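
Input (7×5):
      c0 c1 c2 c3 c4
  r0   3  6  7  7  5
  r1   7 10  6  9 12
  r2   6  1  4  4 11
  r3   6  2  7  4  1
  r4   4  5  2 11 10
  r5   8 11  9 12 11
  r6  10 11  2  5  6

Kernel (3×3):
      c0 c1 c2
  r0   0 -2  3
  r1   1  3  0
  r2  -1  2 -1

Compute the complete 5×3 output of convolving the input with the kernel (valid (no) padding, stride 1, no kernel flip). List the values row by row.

Output[0,0]: The receptive field on the input at this output position is [3 6 7 / 7 10 6 / 6 1 4]. Elementwise product with the kernel and sum: 6·-2 + 7·3 + 7·1 + 10·3 + 6·-1 + 1·2 + 4·-1.

38 38 27
-2 36 34
26 15 54
41 4 34
47 55 55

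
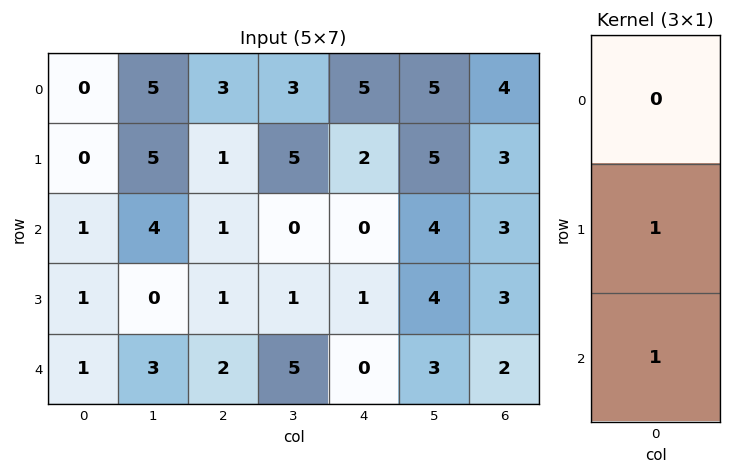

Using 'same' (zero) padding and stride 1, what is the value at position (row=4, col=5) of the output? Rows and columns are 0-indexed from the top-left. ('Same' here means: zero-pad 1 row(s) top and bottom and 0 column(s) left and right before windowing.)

The receptive field on the zero-padded input at this output position is [4 / 3 / 0]. Elementwise product with the kernel and sum: 3·1 + 0·1.

3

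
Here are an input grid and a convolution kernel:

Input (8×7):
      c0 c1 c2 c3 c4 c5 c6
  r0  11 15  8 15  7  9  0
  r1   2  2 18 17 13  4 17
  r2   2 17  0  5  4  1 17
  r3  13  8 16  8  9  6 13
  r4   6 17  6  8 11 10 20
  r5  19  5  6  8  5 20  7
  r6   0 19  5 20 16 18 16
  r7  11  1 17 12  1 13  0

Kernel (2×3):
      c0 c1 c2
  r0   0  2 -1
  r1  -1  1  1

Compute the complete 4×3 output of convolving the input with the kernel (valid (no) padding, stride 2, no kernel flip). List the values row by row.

Output[0,0]: The receptive field on the input at this output position is [11 15 8 / 2 2 18]. Elementwise product with the kernel and sum: 15·2 + 8·-1 + 2·-1 + 2·1 + 18·1.

40 35 26
45 7 -5
20 12 22
40 20 32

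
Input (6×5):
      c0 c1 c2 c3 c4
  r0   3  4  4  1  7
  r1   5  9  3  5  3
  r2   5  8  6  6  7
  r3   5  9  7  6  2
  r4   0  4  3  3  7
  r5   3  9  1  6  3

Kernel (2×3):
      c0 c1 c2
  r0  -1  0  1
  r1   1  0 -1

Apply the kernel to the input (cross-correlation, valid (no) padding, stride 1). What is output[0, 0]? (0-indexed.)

3

The receptive field on the input at this output position is [3 4 4 / 5 9 3]. Elementwise product with the kernel and sum: 3·-1 + 4·1 + 5·1 + 3·-1.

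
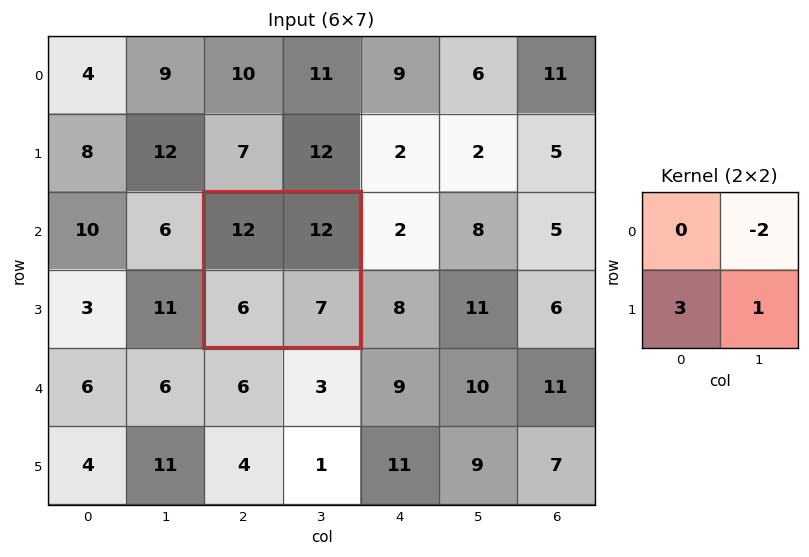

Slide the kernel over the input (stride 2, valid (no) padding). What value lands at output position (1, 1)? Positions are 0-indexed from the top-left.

The receptive field on the input at this output position is [12 12 / 6 7]. Elementwise product with the kernel and sum: 12·-2 + 6·3 + 7·1.

1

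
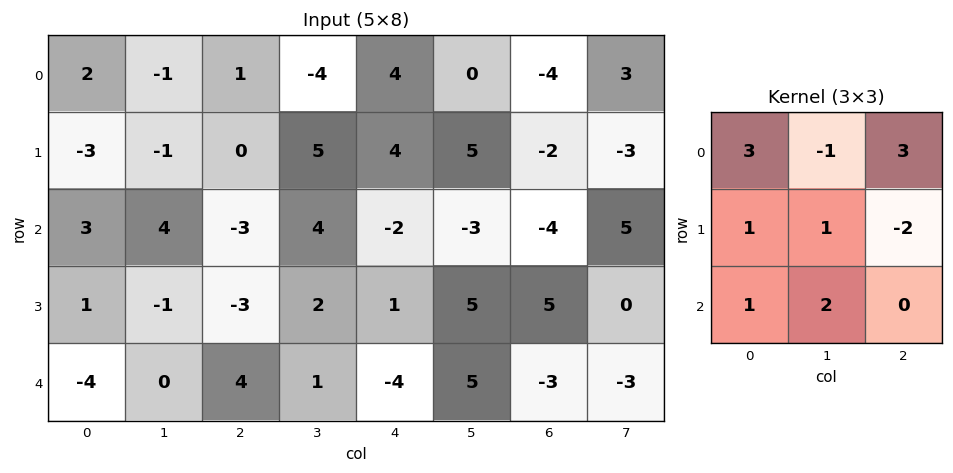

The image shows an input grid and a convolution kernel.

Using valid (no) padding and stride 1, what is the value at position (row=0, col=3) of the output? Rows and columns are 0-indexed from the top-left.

-17

The receptive field on the input at this output position is [-4 4 0 / 5 4 5 / 4 -2 -3]. Elementwise product with the kernel and sum: -4·3 + 4·-1 + 0·3 + 5·1 + 4·1 + 5·-2 + 4·1 + -2·2.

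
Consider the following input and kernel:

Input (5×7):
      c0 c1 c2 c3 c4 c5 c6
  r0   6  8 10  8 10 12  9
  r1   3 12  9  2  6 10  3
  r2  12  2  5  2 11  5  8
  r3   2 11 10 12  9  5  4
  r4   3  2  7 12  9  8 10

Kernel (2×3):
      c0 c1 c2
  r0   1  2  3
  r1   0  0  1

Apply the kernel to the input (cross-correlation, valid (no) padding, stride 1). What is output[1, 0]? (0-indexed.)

The receptive field on the input at this output position is [3 12 9 / 12 2 5]. Elementwise product with the kernel and sum: 3·1 + 12·2 + 9·3 + 5·1.

59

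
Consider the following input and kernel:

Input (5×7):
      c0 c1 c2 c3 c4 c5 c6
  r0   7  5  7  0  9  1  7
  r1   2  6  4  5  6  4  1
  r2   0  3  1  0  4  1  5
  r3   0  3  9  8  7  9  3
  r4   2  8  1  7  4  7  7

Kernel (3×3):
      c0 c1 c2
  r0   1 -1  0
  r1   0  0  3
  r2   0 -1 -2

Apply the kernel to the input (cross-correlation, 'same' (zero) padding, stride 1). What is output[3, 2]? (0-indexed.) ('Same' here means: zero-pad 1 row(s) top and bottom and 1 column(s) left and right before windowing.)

The receptive field on the zero-padded input at this output position is [3 1 0 / 3 9 8 / 8 1 7]. Elementwise product with the kernel and sum: 3·1 + 1·-1 + 8·3 + 1·-1 + 7·-2.

11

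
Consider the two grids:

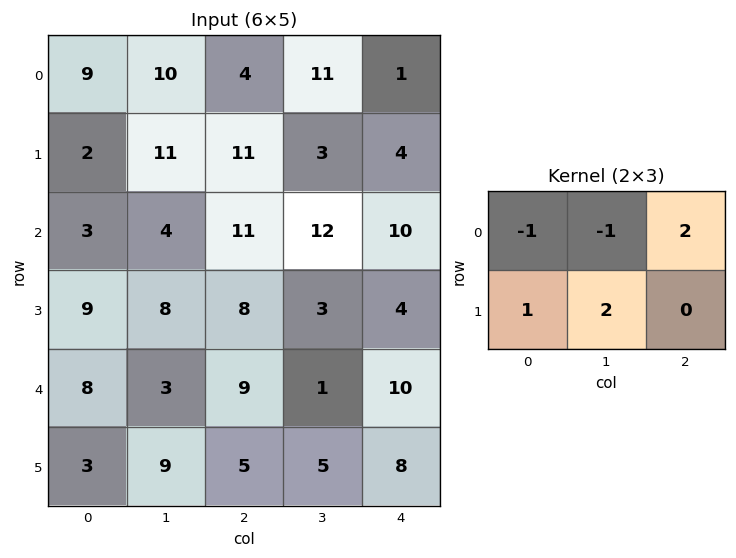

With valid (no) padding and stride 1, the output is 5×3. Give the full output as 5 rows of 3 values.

13 41 4
20 10 29
40 33 11
13 11 8
28 9 25

Output[0,0]: The receptive field on the input at this output position is [9 10 4 / 2 11 11]. Elementwise product with the kernel and sum: 9·-1 + 10·-1 + 4·2 + 2·1 + 11·2.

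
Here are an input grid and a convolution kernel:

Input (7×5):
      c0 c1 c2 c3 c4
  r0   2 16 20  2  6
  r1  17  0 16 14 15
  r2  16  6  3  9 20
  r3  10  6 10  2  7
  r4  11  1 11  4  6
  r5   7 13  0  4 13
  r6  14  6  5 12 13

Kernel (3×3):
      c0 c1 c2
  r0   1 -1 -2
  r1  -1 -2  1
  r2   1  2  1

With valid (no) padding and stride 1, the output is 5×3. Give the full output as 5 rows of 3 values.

Output[0,0]: The receptive field on the input at this output position is [2 16 20 / 17 0 16 / 16 6 3]. Elementwise product with the kernel and sum: 2·1 + 16·-1 + 20·-2 + 17·-1 + 0·-2 + 16·1 + 16·1 + 6·2 + 3·1.
Output[0,1]: The receptive field on the input at this output position is [16 20 2 / 0 16 14 / 6 3 9]. Elementwise product with the kernel and sum: 16·1 + 20·-1 + 2·-2 + 0·-1 + 16·-2 + 14·1 + 6·1 + 3·2 + 9·1.

-24 -5 18
-8 -19 -8
16 -12 -28
15 -10 2
-14 1 42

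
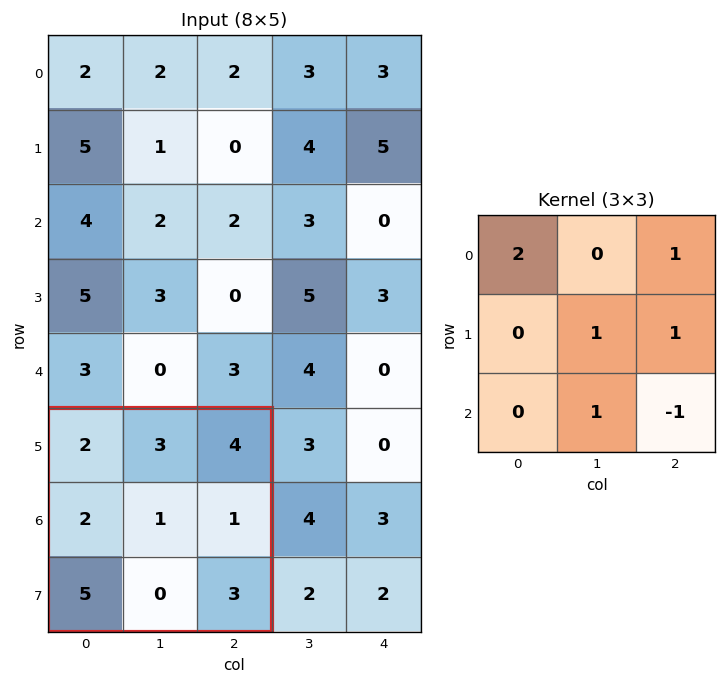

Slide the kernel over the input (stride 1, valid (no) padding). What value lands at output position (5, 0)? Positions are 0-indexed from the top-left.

The receptive field on the input at this output position is [2 3 4 / 2 1 1 / 5 0 3]. Elementwise product with the kernel and sum: 2·2 + 4·1 + 1·1 + 1·1 + 0·1 + 3·-1.

7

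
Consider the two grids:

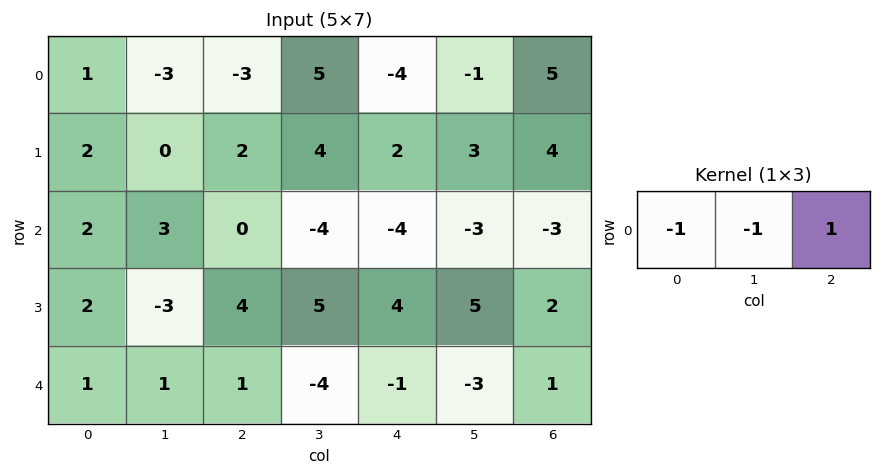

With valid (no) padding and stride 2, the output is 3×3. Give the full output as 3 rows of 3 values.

Output[0,0]: The receptive field on the input at this output position is [1 -3 -3]. Elementwise product with the kernel and sum: 1·-1 + -3·-1 + -3·1.

-1 -6 10
-5 0 4
-1 2 5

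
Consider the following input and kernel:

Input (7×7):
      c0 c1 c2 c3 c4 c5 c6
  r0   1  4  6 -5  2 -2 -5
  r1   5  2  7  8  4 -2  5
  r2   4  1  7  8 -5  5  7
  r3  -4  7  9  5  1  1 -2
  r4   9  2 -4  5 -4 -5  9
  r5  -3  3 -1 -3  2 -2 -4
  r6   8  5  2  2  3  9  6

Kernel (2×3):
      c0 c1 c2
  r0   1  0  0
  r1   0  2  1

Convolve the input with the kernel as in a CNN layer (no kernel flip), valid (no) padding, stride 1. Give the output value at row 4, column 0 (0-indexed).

The receptive field on the input at this output position is [9 2 -4 / -3 3 -1]. Elementwise product with the kernel and sum: 9·1 + 3·2 + -1·1.

14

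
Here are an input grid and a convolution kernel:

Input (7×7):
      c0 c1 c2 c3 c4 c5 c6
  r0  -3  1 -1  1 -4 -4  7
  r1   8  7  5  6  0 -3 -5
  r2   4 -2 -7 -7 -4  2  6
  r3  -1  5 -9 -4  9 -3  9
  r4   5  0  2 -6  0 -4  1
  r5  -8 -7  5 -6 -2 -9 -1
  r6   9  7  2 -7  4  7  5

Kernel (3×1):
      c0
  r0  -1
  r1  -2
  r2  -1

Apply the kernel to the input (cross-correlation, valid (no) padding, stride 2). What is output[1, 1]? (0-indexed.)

23

The receptive field on the input at this output position is [-7 / -9 / 2]. Elementwise product with the kernel and sum: -7·-1 + -9·-2 + 2·-1.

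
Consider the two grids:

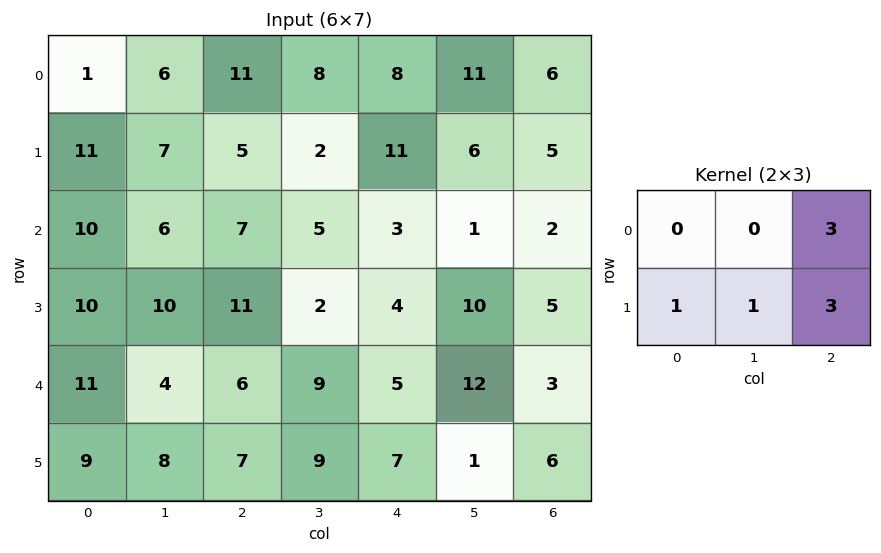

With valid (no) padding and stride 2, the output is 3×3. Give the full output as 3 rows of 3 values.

Output[0,0]: The receptive field on the input at this output position is [1 6 11 / 11 7 5]. Elementwise product with the kernel and sum: 11·3 + 11·1 + 7·1 + 5·3.

66 64 50
74 34 35
56 52 35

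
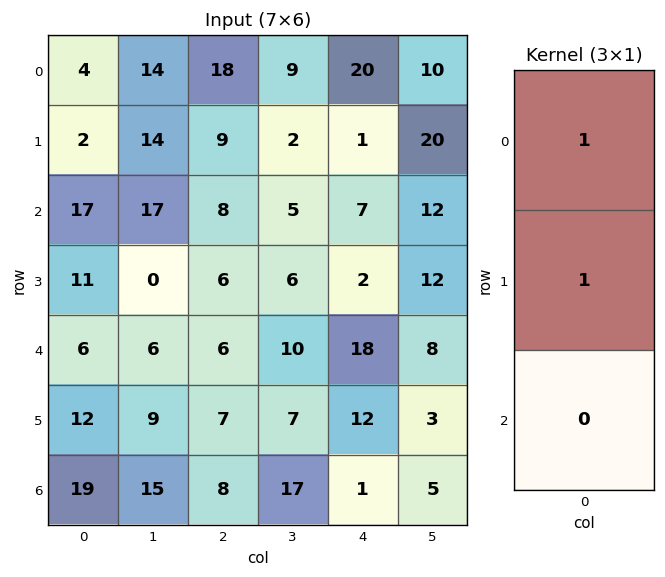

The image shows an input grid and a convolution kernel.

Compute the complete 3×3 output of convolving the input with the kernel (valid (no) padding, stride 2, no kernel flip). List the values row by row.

Output[0,0]: The receptive field on the input at this output position is [4 / 2 / 17]. Elementwise product with the kernel and sum: 4·1 + 2·1.

6 27 21
28 14 9
18 13 30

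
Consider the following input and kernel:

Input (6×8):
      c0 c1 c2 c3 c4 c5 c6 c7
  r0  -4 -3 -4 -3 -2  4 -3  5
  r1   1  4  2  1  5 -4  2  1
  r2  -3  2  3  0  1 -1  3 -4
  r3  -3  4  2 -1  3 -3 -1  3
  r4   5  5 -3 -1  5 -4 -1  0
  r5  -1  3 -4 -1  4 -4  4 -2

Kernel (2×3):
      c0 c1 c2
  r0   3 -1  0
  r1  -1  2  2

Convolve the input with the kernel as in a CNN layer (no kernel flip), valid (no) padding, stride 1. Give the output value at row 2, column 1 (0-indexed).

1

The receptive field on the input at this output position is [2 3 0 / 4 2 -1]. Elementwise product with the kernel and sum: 2·3 + 3·-1 + 4·-1 + 2·2 + -1·2.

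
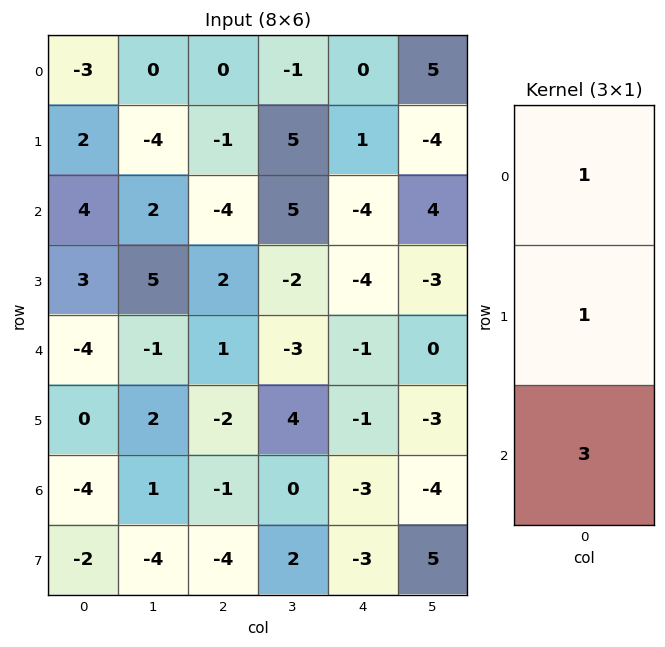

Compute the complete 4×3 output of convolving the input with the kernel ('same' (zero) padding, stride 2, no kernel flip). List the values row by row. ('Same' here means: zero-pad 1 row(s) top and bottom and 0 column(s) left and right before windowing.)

Output[0,0]: The receptive field on the zero-padded input at this output position is [0 / -3 / 2]. Elementwise product with the kernel and sum: 0·1 + -3·1 + 2·3.
Output[0,1]: The receptive field on the zero-padded input at this output position is [0 / 0 / -1]. Elementwise product with the kernel and sum: 0·1 + 0·1 + -1·3.

3 -3 3
15 1 -15
-1 -3 -8
-10 -15 -13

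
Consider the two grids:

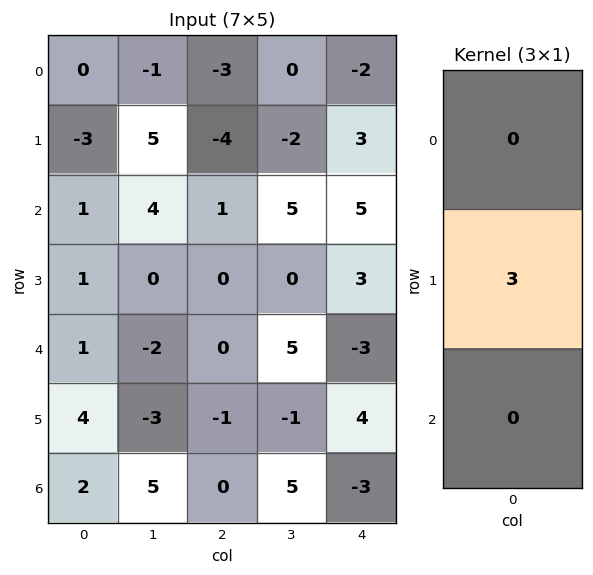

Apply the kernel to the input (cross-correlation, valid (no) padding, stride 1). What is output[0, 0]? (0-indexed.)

The receptive field on the input at this output position is [0 / -3 / 1]. Elementwise product with the kernel and sum: -3·3.

-9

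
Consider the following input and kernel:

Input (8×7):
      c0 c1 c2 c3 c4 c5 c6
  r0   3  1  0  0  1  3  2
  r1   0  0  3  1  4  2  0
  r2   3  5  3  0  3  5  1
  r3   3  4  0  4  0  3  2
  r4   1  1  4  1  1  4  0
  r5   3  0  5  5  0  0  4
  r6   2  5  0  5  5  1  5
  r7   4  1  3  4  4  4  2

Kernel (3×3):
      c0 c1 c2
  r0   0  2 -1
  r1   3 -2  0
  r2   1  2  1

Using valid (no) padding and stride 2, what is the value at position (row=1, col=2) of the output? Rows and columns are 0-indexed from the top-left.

12

The receptive field on the input at this output position is [3 5 1 / 0 3 2 / 1 4 0]. Elementwise product with the kernel and sum: 5·2 + 1·-1 + 0·3 + 3·-2 + 1·1 + 4·2 + 0·1.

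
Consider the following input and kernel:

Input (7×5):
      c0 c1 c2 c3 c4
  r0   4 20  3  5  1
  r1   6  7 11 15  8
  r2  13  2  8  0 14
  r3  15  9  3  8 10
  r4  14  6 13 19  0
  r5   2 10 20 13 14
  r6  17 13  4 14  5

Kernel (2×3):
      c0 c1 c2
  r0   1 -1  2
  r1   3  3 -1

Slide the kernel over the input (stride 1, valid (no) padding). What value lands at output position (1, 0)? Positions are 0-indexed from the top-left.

58

The receptive field on the input at this output position is [6 7 11 / 13 2 8]. Elementwise product with the kernel and sum: 6·1 + 7·-1 + 11·2 + 13·3 + 2·3 + 8·-1.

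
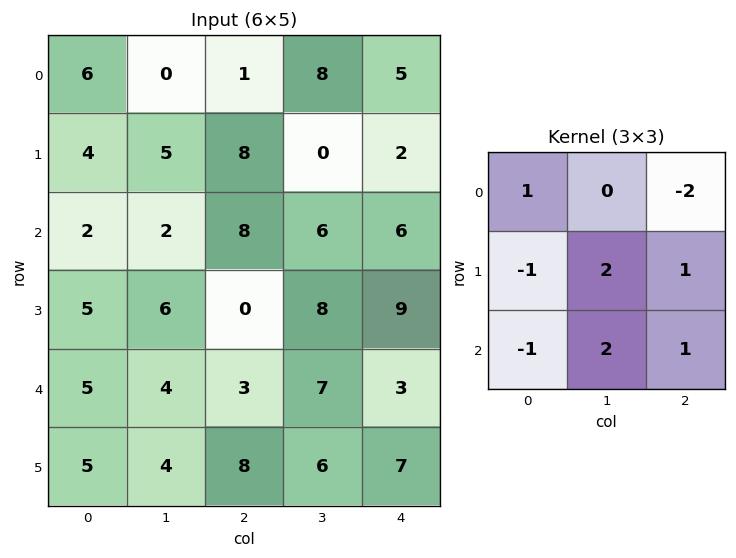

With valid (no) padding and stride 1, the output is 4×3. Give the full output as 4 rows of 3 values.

Output[0,0]: The receptive field on the input at this output position is [6 0 1 / 4 5 8 / 2 2 8]. Elementwise product with the kernel and sum: 6·1 + 1·-2 + 4·-1 + 5·2 + 8·1 + 2·-1 + 2·2 + 8·1.

28 15 -5
5 27 39
-1 1 35
22 17 7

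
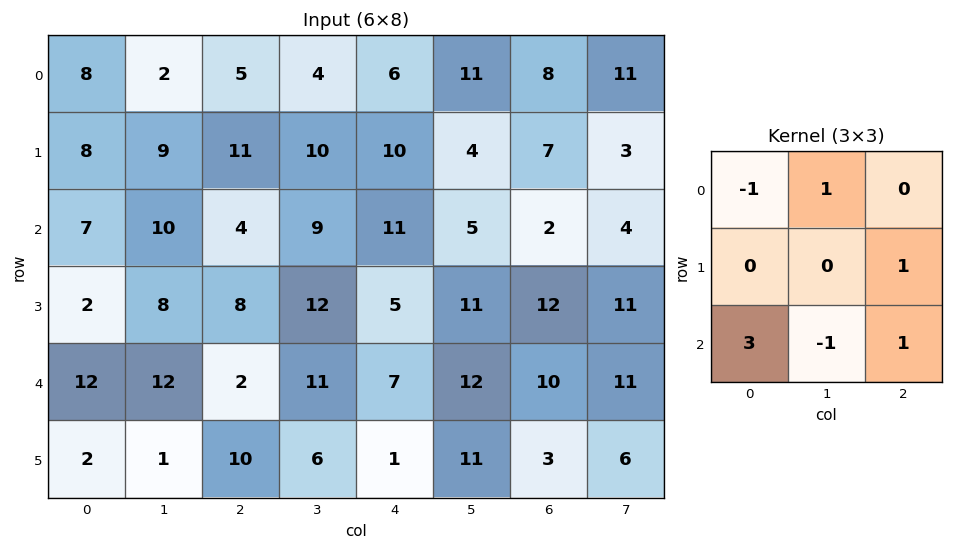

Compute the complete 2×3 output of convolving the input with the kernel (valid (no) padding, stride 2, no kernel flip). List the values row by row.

Output[0,0]: The receptive field on the input at this output position is [8 2 5 / 8 9 11 / 7 10 4]. Elementwise product with the kernel and sum: 8·-1 + 2·1 + 11·1 + 7·3 + 10·-1 + 4·1.

20 23 42
37 12 25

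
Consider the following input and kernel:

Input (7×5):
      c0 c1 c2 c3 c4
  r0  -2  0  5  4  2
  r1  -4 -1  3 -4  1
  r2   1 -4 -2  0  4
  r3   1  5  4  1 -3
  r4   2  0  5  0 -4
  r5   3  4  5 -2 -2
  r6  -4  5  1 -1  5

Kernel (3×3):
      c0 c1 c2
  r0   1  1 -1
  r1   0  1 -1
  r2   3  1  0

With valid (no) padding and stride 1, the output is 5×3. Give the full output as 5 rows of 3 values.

Output[0,0]: The receptive field on the input at this output position is [-2 0 5 / -4 -1 3 / 1 -4 -2]. Elementwise product with the kernel and sum: -2·1 + 0·1 + 5·-1 + -1·1 + 3·-1 + 1·3 + -4·1.

-12 -6 -4
-2 23 7
6 2 13
10 30 25
-11 28 11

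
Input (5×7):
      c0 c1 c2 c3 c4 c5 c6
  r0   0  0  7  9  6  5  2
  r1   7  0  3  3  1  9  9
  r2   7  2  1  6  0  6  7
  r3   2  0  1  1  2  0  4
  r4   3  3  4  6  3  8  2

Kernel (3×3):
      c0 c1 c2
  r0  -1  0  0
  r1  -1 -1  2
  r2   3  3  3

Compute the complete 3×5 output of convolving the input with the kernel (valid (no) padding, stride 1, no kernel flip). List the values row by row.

29 30 10 41 41
-5 15 2 12 25
23 38 40 42 45

Output[0,0]: The receptive field on the input at this output position is [0 0 7 / 7 0 3 / 7 2 1]. Elementwise product with the kernel and sum: 0·-1 + 7·-1 + 0·-1 + 3·2 + 7·3 + 2·3 + 1·3.
Output[0,1]: The receptive field on the input at this output position is [0 7 9 / 0 3 3 / 2 1 6]. Elementwise product with the kernel and sum: 0·-1 + 0·-1 + 3·-1 + 3·2 + 2·3 + 1·3 + 6·3.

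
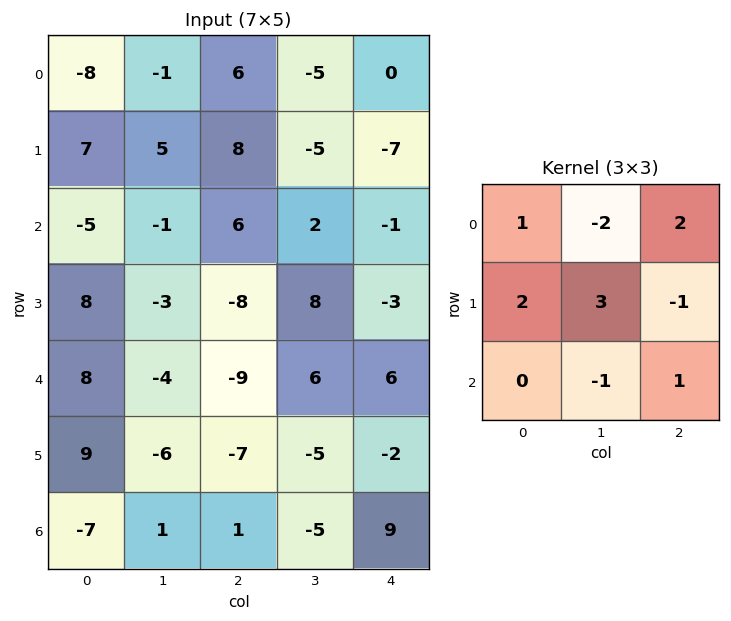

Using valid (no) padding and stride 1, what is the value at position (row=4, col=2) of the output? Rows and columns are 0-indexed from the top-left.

The receptive field on the input at this output position is [-9 6 6 / -7 -5 -2 / 1 -5 9]. Elementwise product with the kernel and sum: -9·1 + 6·-2 + 6·2 + -7·2 + -5·3 + -2·-1 + -5·-1 + 9·1.

-22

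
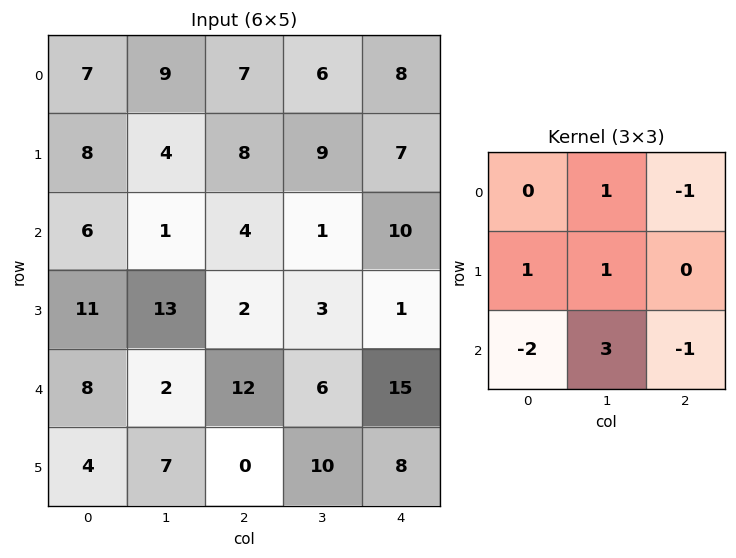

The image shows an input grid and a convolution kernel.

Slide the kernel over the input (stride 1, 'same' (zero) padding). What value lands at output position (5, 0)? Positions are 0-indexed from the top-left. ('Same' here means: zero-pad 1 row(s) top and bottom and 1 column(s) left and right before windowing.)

10

The receptive field on the zero-padded input at this output position is [0 8 2 / 0 4 7 / 0 0 0]. Elementwise product with the kernel and sum: 8·1 + 2·-1 + 0·1 + 4·1 + 0·-2 + 0·3 + 0·-1.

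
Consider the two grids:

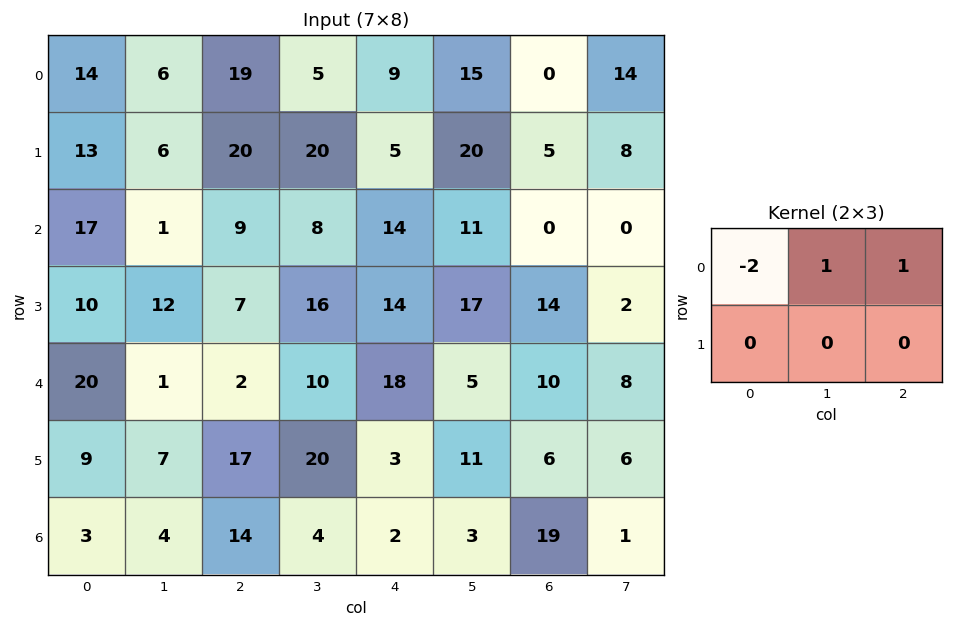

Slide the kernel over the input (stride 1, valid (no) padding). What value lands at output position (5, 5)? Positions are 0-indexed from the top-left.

-10

The receptive field on the input at this output position is [11 6 6 / 3 19 1]. Elementwise product with the kernel and sum: 11·-2 + 6·1 + 6·1.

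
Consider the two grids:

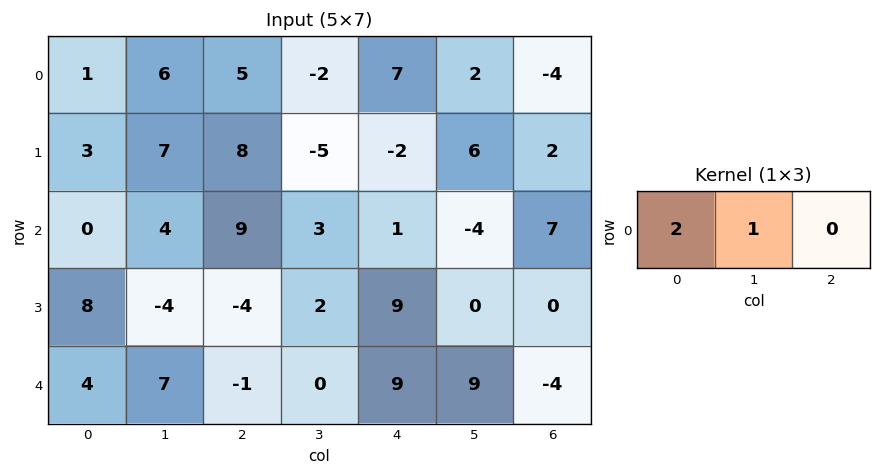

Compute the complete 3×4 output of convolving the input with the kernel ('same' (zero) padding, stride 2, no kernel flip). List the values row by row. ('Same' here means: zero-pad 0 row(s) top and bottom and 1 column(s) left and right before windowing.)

1 17 3 0
0 17 7 -1
4 13 9 14

Output[0,0]: The receptive field on the zero-padded input at this output position is [0 1 6]. Elementwise product with the kernel and sum: 0·2 + 1·1.
Output[0,1]: The receptive field on the zero-padded input at this output position is [6 5 -2]. Elementwise product with the kernel and sum: 6·2 + 5·1.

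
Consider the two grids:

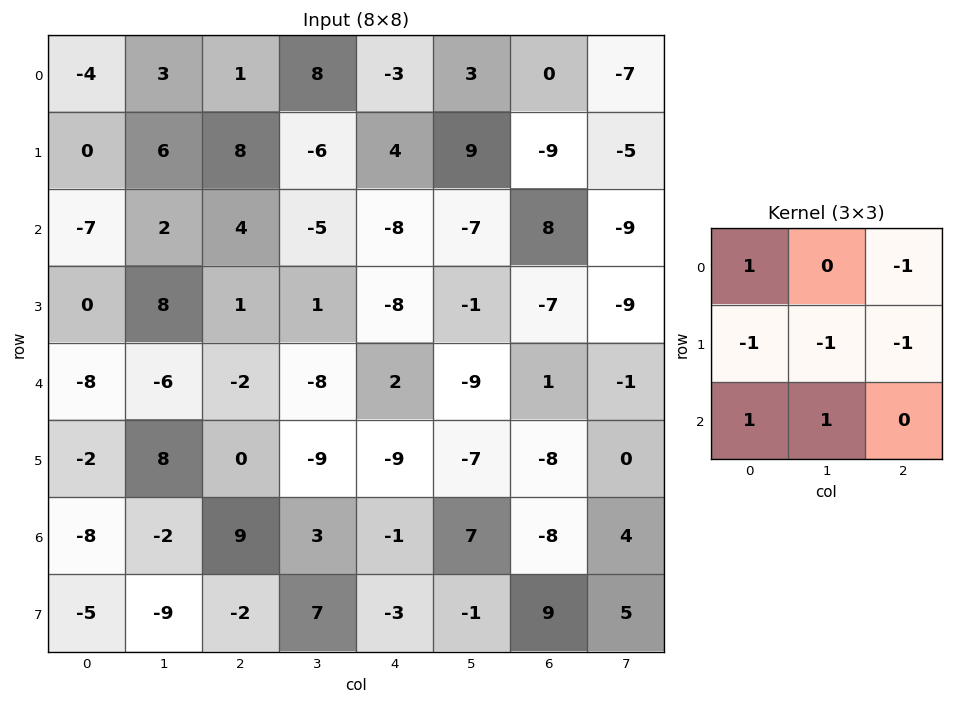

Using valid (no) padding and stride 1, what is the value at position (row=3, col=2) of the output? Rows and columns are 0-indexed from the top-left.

8

The receptive field on the input at this output position is [1 1 -8 / -2 -8 2 / 0 -9 -9]. Elementwise product with the kernel and sum: 1·1 + -8·-1 + -2·-1 + -8·-1 + 2·-1 + 0·1 + -9·1.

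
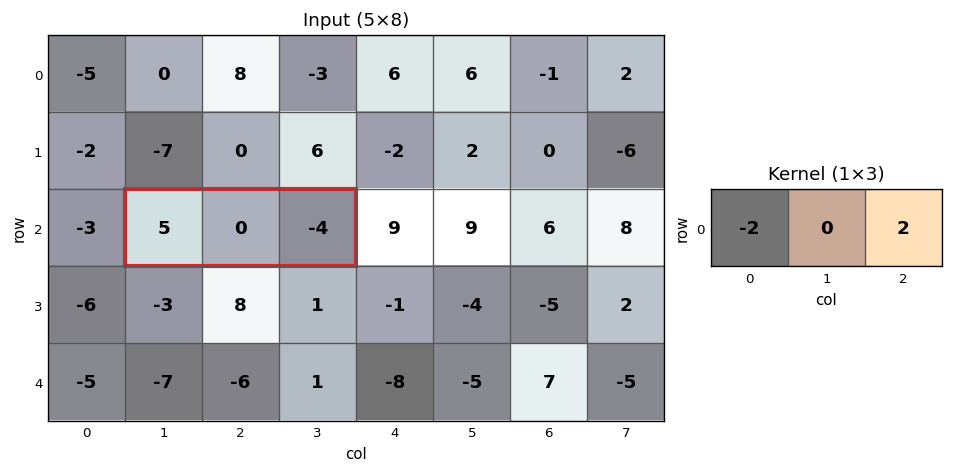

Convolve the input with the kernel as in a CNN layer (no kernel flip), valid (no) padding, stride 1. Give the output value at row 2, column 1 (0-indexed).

-18

The receptive field on the input at this output position is [5 0 -4]. Elementwise product with the kernel and sum: 5·-2 + -4·2.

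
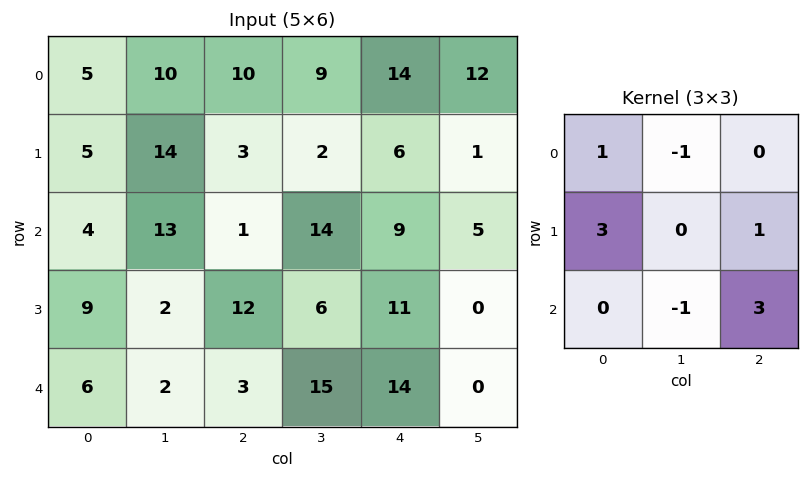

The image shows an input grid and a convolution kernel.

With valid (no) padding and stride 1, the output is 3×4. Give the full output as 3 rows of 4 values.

Output[0,0]: The receptive field on the input at this output position is [5 10 10 / 5 14 3 / 4 13 1]. Elementwise product with the kernel and sum: 5·1 + 10·-1 + 5·3 + 3·1 + 13·-1 + 1·3.

3 85 29 8
38 70 40 32
37 66 61 9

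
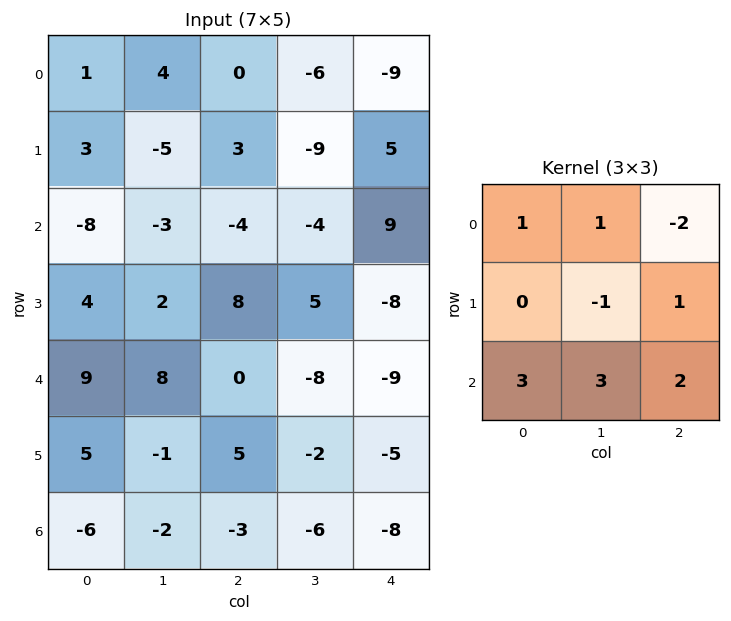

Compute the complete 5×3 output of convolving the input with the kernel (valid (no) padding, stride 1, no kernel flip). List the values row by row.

Output[0,0]: The receptive field on the input at this output position is [1 4 0 / 3 -5 3 / -8 -3 -4]. Elementwise product with the kernel and sum: 1·1 + 4·1 + 0·-2 + -5·-1 + 3·1 + -8·3 + -3·3 + -4·2.
Output[0,1]: The receptive field on the input at this output position is [4 0 -6 / -5 3 -9 / -3 -4 -4]. Elementwise product with the kernel and sum: 4·1 + 0·1 + -6·-2 + 3·-1 + -9·1 + -3·3 + -4·3 + -4·2.

-28 -25 20
25 56 20
54 6 -81
4 0 27
-7 -10 -36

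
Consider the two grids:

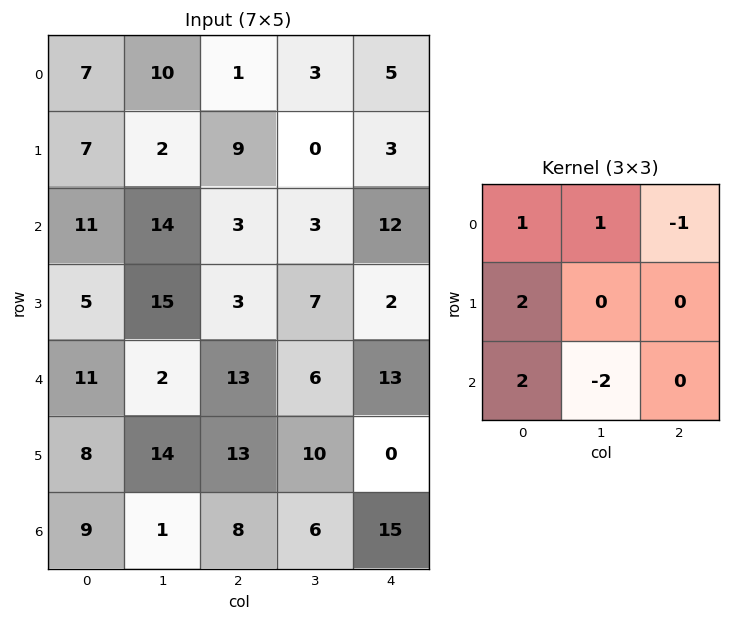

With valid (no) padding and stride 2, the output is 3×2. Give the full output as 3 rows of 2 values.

24 17
50 14
32 36

Output[0,0]: The receptive field on the input at this output position is [7 10 1 / 7 2 9 / 11 14 3]. Elementwise product with the kernel and sum: 7·1 + 10·1 + 1·-1 + 7·2 + 11·2 + 14·-2.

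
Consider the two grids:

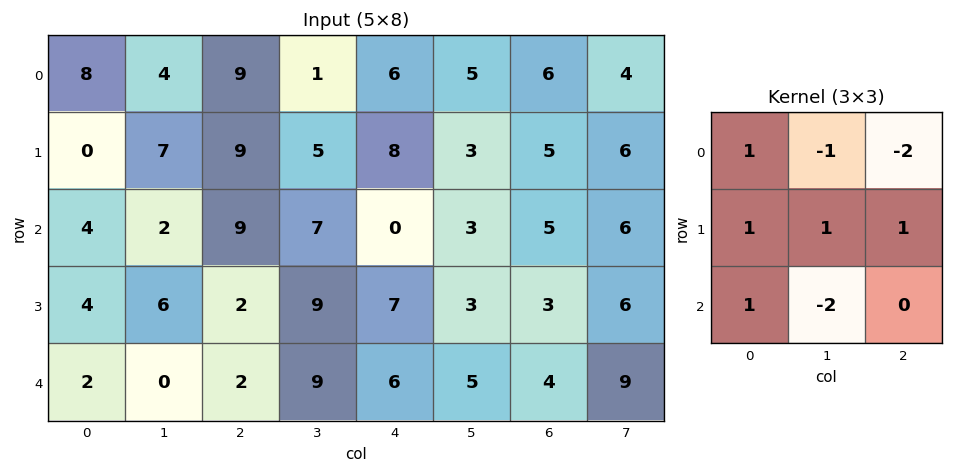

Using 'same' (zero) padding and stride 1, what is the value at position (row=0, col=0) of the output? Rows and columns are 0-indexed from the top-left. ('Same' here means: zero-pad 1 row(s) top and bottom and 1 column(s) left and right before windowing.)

The receptive field on the zero-padded input at this output position is [0 0 0 / 0 8 4 / 0 0 7]. Elementwise product with the kernel and sum: 0·1 + 0·-1 + 0·-2 + 0·1 + 8·1 + 4·1 + 0·1 + 0·-2.

12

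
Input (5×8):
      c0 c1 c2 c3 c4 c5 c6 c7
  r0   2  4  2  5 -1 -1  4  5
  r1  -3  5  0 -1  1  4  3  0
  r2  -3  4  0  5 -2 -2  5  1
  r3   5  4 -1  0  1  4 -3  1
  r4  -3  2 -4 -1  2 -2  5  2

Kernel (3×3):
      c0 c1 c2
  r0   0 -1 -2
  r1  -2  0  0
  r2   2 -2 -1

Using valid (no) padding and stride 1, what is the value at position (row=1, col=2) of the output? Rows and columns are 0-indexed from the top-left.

The receptive field on the input at this output position is [0 -1 1 / 0 5 -2 / -1 0 1]. Elementwise product with the kernel and sum: -1·-1 + 1·-2 + 0·-2 + -1·2 + 0·-2 + 1·-1.

-4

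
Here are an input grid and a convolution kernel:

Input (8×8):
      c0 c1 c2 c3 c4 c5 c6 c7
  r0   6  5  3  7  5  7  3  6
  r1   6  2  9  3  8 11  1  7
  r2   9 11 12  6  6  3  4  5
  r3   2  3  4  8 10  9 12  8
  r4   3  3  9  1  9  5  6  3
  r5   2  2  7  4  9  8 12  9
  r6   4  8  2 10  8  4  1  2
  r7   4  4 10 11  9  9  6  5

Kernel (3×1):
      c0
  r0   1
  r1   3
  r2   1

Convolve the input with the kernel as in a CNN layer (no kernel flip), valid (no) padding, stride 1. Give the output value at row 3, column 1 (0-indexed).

The receptive field on the input at this output position is [3 / 3 / 2]. Elementwise product with the kernel and sum: 3·1 + 3·3 + 2·1.

14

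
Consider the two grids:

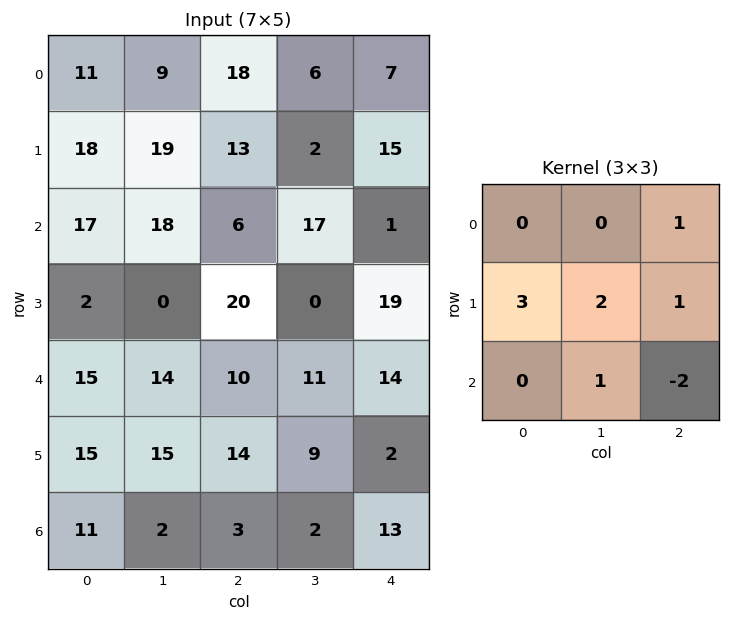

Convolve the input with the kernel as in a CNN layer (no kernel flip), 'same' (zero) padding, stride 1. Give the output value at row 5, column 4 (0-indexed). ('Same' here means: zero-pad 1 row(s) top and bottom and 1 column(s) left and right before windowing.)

44

The receptive field on the zero-padded input at this output position is [11 14 0 / 9 2 0 / 2 13 0]. Elementwise product with the kernel and sum: 0·1 + 9·3 + 2·2 + 0·1 + 13·1 + 0·-2.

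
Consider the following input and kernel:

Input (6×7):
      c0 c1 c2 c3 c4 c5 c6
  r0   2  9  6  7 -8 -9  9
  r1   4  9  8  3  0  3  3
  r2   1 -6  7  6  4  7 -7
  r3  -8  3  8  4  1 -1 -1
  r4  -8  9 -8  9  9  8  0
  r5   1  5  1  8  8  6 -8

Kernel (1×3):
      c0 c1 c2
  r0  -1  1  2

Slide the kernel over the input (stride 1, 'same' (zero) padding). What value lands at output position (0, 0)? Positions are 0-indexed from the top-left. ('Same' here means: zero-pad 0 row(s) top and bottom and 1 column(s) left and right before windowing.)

20

The receptive field on the zero-padded input at this output position is [0 2 9]. Elementwise product with the kernel and sum: 0·-1 + 2·1 + 9·2.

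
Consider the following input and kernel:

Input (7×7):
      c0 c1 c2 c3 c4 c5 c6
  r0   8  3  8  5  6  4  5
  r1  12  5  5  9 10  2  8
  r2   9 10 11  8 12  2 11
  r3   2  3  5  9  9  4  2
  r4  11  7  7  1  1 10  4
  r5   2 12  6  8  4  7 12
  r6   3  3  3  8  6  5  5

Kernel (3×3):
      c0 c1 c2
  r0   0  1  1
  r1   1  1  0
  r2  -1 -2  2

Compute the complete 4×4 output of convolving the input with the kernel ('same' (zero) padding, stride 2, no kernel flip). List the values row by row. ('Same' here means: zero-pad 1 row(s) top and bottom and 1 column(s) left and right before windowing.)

Output[0,0]: The receptive field on the zero-padded input at this output position is [0 0 0 / 0 8 3 / 0 12 5]. Elementwise product with the kernel and sum: 0·1 + 0·1 + 0·1 + 8·1 + 0·-1 + 12·-2 + 5·2.
Output[0,1]: The receptive field on the zero-padded input at this output position is [0 0 0 / 3 8 5 / 5 5 9]. Elementwise product with the kernel and sum: 0·1 + 0·1 + 3·1 + 8·1 + 5·-1 + 5·-2 + 9·2.

-6 14 -14 -9
28 40 13 13
36 20 13 -15
17 20 25 22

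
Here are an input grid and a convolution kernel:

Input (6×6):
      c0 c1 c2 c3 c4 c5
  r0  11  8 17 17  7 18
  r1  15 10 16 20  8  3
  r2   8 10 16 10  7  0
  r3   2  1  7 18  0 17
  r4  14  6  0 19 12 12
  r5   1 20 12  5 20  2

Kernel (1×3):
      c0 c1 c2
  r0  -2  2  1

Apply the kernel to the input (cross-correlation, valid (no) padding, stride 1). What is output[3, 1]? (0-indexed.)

The receptive field on the input at this output position is [1 7 18]. Elementwise product with the kernel and sum: 1·-2 + 7·2 + 18·1.

30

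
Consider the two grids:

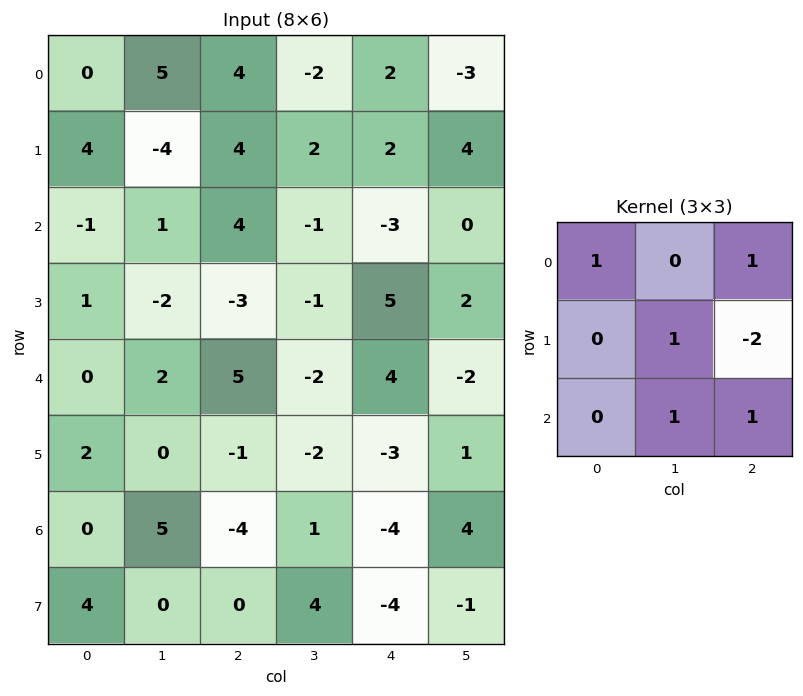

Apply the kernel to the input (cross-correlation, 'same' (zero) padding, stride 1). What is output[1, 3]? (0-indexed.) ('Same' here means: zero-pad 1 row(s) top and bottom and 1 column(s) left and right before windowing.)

The receptive field on the zero-padded input at this output position is [4 -2 2 / 4 2 2 / 4 -1 -3]. Elementwise product with the kernel and sum: 4·1 + 2·1 + 2·1 + 2·-2 + -1·1 + -3·1.

0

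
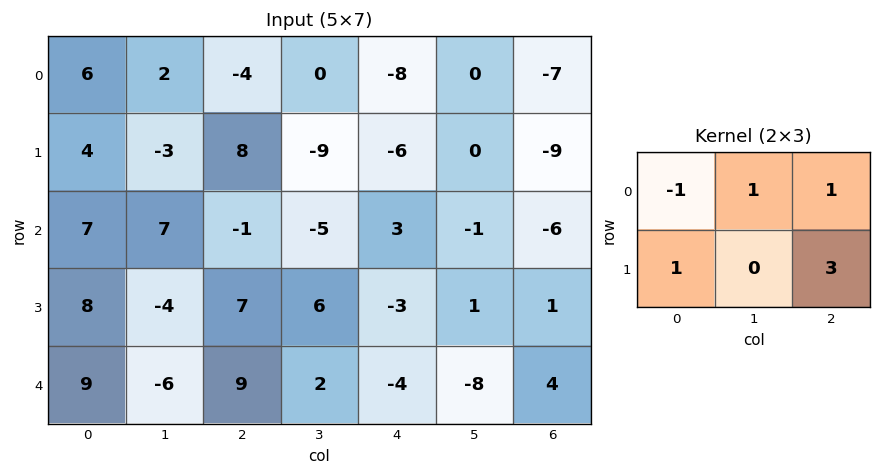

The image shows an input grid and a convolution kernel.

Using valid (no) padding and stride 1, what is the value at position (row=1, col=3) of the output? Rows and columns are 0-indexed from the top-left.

-5

The receptive field on the input at this output position is [-9 -6 0 / -5 3 -1]. Elementwise product with the kernel and sum: -9·-1 + -6·1 + 0·1 + -5·1 + -1·3.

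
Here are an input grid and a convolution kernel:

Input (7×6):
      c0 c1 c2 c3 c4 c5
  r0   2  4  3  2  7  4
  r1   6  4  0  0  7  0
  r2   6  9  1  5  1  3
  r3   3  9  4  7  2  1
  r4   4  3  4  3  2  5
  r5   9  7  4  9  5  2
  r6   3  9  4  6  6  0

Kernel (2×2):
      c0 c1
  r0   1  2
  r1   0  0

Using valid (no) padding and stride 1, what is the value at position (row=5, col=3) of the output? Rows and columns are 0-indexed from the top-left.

The receptive field on the input at this output position is [9 5 / 6 6]. Elementwise product with the kernel and sum: 9·1 + 5·2.

19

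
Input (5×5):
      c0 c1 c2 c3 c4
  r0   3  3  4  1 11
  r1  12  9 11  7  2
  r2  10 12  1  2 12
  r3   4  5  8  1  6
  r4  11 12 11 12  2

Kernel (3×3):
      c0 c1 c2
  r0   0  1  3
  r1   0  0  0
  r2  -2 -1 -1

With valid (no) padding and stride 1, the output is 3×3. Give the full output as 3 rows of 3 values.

Output[0,0]: The receptive field on the input at this output position is [3 3 4 / 12 9 11 / 10 12 1]. Elementwise product with the kernel and sum: 3·1 + 4·3 + 10·-2 + 12·-1 + 1·-1.
Output[0,1]: The receptive field on the input at this output position is [3 4 1 / 9 11 7 / 12 1 2]. Elementwise product with the kernel and sum: 4·1 + 1·3 + 12·-2 + 1·-1 + 2·-1.

-18 -20 18
21 13 -10
-30 -40 2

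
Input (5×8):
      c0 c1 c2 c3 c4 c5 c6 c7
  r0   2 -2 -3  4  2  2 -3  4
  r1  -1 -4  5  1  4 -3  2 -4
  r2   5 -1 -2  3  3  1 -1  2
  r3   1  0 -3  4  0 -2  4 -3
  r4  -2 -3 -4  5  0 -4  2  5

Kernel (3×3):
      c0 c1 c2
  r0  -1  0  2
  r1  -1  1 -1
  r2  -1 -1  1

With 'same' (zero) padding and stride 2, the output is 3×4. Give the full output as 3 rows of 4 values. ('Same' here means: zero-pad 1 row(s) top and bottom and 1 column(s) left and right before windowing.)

Output[0,0]: The receptive field on the zero-padded input at this output position is [0 0 0 / 0 2 -2 / 0 -1 -4]. Elementwise product with the kernel and sum: 0·-1 + 0·2 + 0·-1 + 2·1 + -2·-1 + 0·-1 + -1·-1 + -4·1.
Output[0,1]: The receptive field on the zero-padded input at this output position is [0 0 0 / -2 -3 4 / -4 5 1]. Elementwise product with the kernel and sum: 0·-1 + 0·2 + -2·-1 + -3·1 + 4·-1 + -4·-1 + 5·-1 + 1·1.

1 -5 -12 -12
-3 9 -14 -14
1 2 -9 -3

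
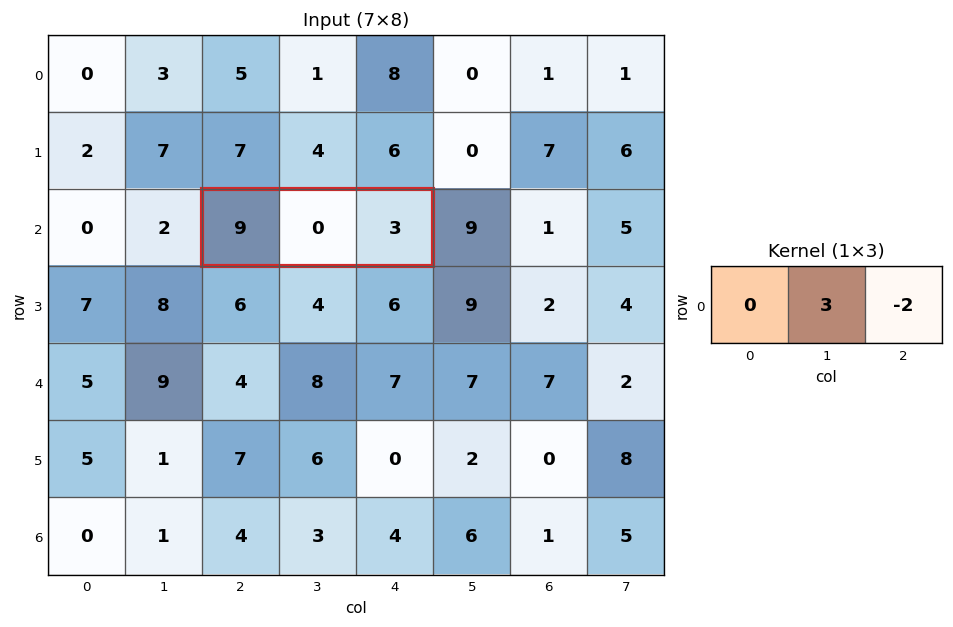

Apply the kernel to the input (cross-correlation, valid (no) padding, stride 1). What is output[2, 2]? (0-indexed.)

The receptive field on the input at this output position is [9 0 3]. Elementwise product with the kernel and sum: 0·3 + 3·-2.

-6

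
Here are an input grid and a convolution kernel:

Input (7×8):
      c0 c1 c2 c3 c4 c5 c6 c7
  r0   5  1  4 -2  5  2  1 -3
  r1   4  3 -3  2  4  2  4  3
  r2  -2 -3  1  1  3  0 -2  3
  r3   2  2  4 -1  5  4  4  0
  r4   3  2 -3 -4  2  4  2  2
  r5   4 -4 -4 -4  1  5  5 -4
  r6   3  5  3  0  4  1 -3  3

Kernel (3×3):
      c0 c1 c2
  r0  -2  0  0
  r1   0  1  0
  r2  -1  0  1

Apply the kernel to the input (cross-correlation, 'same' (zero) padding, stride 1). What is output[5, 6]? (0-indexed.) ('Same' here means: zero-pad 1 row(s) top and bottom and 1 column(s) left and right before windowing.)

-1

The receptive field on the zero-padded input at this output position is [4 2 2 / 5 5 -4 / 1 -3 3]. Elementwise product with the kernel and sum: 4·-2 + 5·1 + 1·-1 + 3·1.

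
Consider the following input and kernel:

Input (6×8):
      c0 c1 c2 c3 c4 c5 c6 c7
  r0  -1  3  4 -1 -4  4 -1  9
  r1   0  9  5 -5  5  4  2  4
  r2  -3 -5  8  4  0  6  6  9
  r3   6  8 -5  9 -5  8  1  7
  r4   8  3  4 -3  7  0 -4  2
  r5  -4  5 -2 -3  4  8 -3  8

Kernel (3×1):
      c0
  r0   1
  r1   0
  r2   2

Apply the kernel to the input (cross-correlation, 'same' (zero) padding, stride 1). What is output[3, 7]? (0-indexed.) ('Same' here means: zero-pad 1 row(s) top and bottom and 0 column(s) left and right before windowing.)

13

The receptive field on the zero-padded input at this output position is [9 / 7 / 2]. Elementwise product with the kernel and sum: 9·1 + 2·2.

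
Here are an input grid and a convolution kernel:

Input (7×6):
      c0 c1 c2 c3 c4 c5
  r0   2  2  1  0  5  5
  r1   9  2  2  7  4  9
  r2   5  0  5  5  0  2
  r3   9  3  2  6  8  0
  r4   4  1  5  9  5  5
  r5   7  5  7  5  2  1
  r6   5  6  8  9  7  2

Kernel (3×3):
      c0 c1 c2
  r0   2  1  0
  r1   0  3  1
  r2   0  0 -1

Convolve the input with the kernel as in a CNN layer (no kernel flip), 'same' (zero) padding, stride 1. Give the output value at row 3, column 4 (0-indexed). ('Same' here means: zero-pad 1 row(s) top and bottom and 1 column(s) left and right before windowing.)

29

The receptive field on the zero-padded input at this output position is [5 0 2 / 6 8 0 / 9 5 5]. Elementwise product with the kernel and sum: 5·2 + 0·1 + 8·3 + 0·1 + 5·-1.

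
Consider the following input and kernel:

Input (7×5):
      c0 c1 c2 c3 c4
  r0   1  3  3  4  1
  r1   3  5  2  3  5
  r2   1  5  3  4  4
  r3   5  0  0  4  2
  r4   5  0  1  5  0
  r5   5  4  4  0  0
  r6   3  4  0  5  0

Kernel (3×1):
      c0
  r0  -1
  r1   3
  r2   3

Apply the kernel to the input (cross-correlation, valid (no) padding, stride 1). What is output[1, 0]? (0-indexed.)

15

The receptive field on the input at this output position is [3 / 1 / 5]. Elementwise product with the kernel and sum: 3·-1 + 1·3 + 5·3.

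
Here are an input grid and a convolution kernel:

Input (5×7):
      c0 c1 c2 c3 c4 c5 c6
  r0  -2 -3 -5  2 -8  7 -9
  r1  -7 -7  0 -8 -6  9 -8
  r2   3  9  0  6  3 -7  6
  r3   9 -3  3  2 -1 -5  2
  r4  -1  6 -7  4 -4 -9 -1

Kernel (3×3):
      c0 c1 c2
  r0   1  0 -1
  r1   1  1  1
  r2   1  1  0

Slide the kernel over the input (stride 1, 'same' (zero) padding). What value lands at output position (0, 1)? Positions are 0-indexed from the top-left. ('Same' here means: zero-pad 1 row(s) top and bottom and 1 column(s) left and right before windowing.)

-24

The receptive field on the zero-padded input at this output position is [0 0 0 / -2 -3 -5 / -7 -7 0]. Elementwise product with the kernel and sum: 0·1 + 0·-1 + -2·1 + -3·1 + -5·1 + -7·1 + -7·1.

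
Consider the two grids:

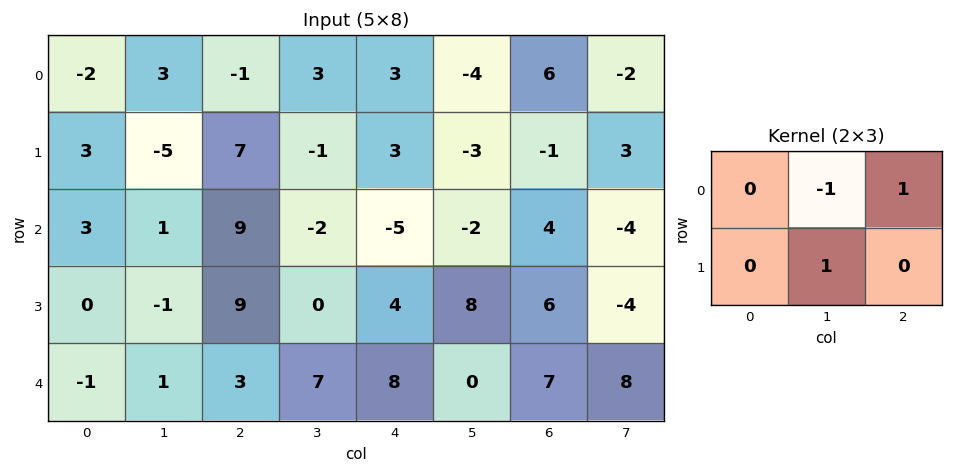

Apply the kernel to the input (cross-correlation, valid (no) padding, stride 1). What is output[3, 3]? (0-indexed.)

The receptive field on the input at this output position is [0 4 8 / 7 8 0]. Elementwise product with the kernel and sum: 4·-1 + 8·1 + 8·1.

12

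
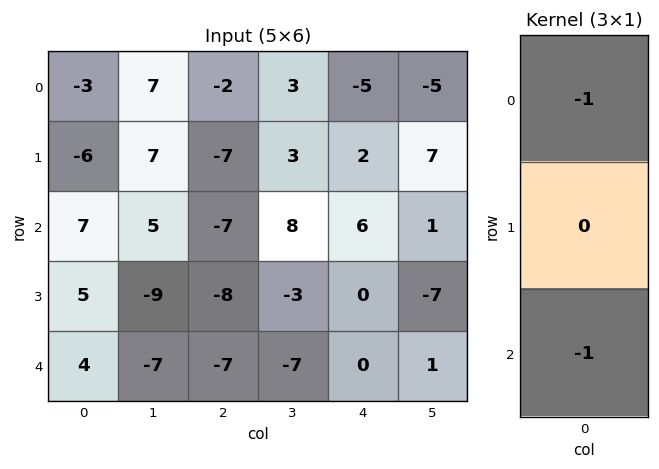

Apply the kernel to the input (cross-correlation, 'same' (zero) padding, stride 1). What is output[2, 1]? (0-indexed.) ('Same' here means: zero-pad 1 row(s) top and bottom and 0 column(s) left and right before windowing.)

2

The receptive field on the zero-padded input at this output position is [7 / 5 / -9]. Elementwise product with the kernel and sum: 7·-1 + -9·-1.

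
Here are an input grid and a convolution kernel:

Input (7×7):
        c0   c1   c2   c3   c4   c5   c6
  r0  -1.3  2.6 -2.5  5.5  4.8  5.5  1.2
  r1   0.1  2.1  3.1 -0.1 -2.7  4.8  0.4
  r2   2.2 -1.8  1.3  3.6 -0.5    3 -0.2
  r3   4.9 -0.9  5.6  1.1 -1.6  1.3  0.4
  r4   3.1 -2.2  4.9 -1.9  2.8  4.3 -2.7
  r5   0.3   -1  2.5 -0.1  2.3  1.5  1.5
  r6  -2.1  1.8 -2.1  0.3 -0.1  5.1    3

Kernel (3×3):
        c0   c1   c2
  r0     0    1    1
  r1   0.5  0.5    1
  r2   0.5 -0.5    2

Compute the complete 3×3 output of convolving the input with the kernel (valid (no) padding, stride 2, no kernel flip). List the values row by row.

8.9 6.95 6
19.55 13.85 -3.1
-1.3 3 8.4

Output[0,0]: The receptive field on the input at this output position is [-1.3 2.6 -2.5 / 0.1 2.1 3.1 / 2.2 -1.8 1.3]. Elementwise product with the kernel and sum: 2.6·1 + -2.5·1 + 0.1·0.5 + 2.1·0.5 + 3.1·1 + 2.2·0.5 + -1.8·-0.5 + 1.3·2.
Output[0,1]: The receptive field on the input at this output position is [-2.5 5.5 4.8 / 3.1 -0.1 -2.7 / 1.3 3.6 -0.5]. Elementwise product with the kernel and sum: 5.5·1 + 4.8·1 + 3.1·0.5 + -0.1·0.5 + -2.7·1 + 1.3·0.5 + 3.6·-0.5 + -0.5·2.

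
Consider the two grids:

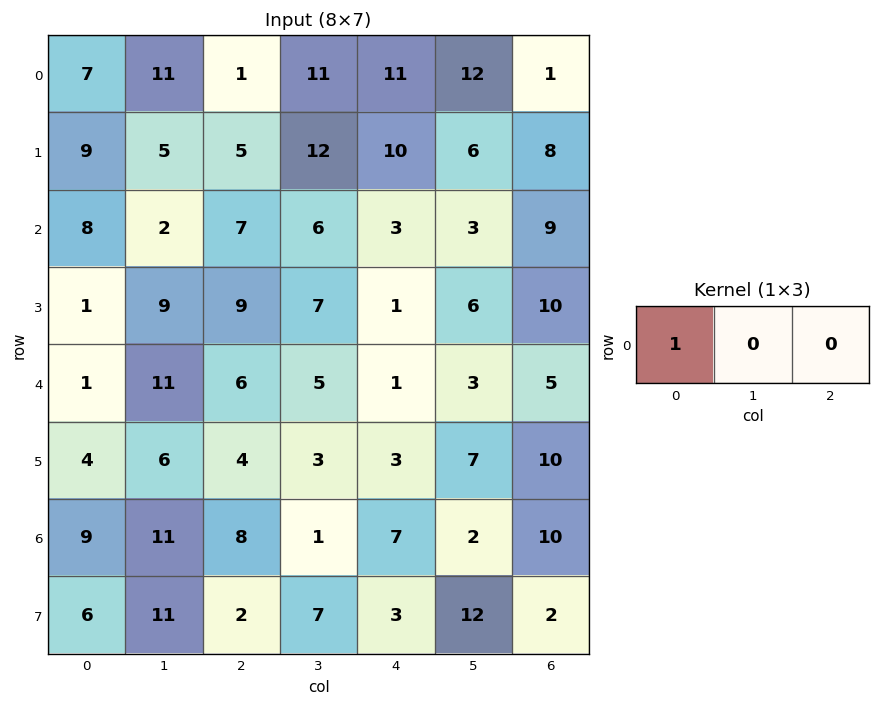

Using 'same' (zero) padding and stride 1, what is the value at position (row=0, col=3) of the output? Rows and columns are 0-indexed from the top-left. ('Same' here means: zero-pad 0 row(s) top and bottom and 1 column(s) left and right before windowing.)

The receptive field on the zero-padded input at this output position is [1 11 11]. Elementwise product with the kernel and sum: 1·1.

1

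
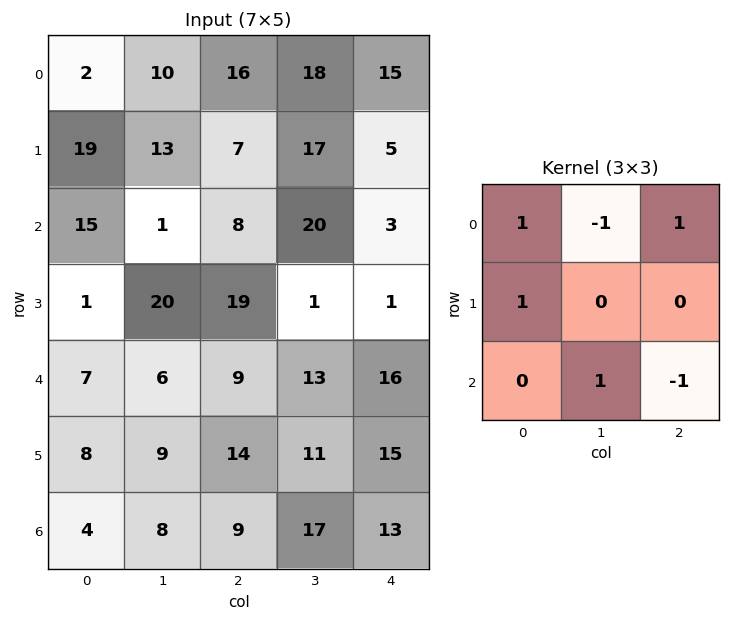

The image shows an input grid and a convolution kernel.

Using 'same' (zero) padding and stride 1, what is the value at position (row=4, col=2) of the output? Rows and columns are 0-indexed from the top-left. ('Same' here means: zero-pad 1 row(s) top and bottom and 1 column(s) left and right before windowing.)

The receptive field on the zero-padded input at this output position is [20 19 1 / 6 9 13 / 9 14 11]. Elementwise product with the kernel and sum: 20·1 + 19·-1 + 1·1 + 6·1 + 14·1 + 11·-1.

11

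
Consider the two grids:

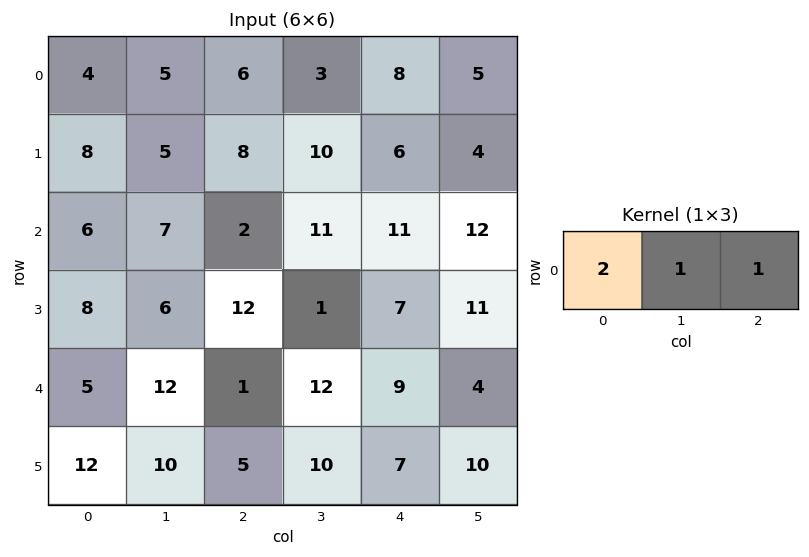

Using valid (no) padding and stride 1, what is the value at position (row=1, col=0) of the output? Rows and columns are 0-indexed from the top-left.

The receptive field on the input at this output position is [8 5 8]. Elementwise product with the kernel and sum: 8·2 + 5·1 + 8·1.

29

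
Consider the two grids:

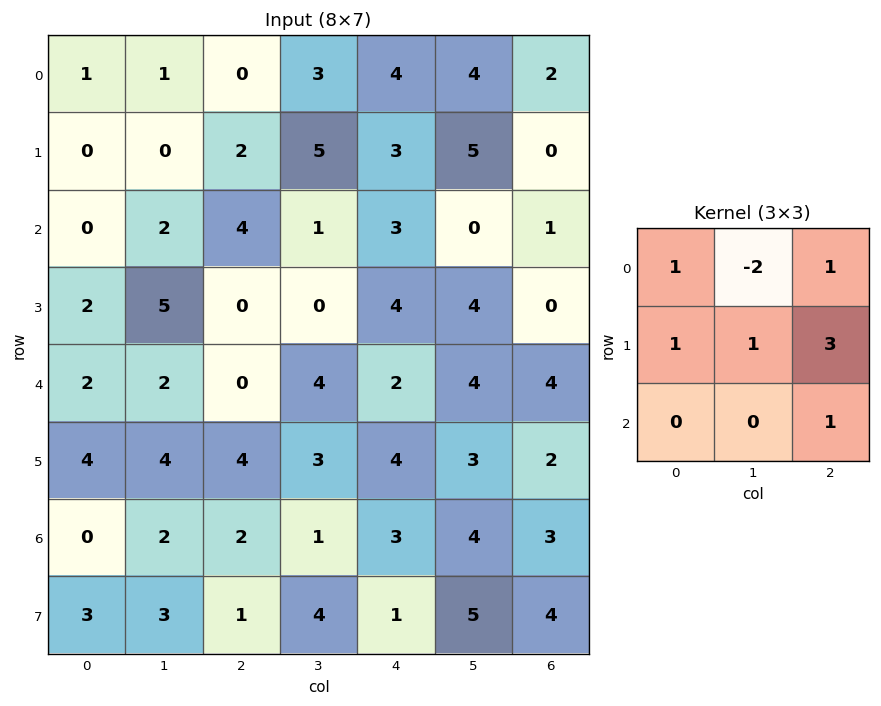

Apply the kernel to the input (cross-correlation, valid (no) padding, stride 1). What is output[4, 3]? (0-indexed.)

The receptive field on the input at this output position is [4 2 4 / 3 4 3 / 1 3 4]. Elementwise product with the kernel and sum: 4·1 + 2·-2 + 4·1 + 3·1 + 4·1 + 3·3 + 4·1.

24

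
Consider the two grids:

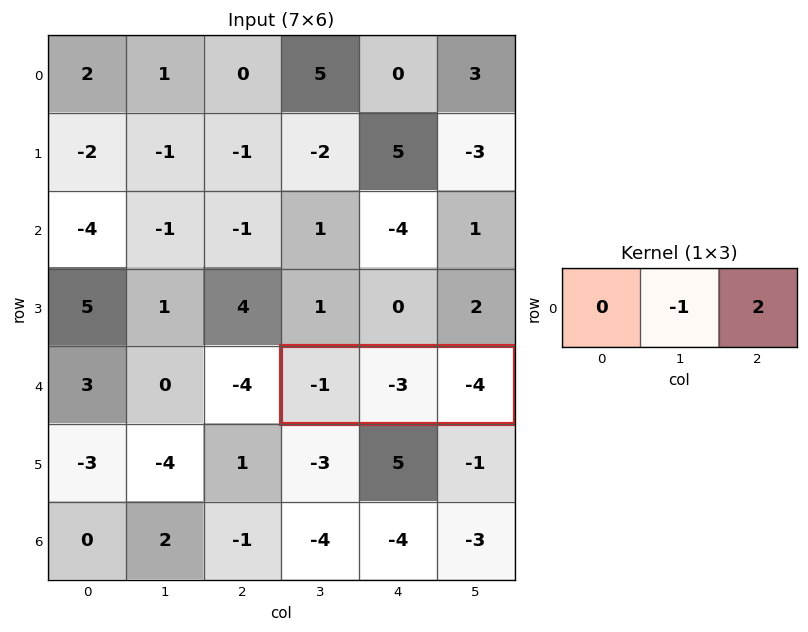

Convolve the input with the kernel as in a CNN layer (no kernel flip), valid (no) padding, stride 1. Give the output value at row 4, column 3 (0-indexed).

The receptive field on the input at this output position is [-1 -3 -4]. Elementwise product with the kernel and sum: -3·-1 + -4·2.

-5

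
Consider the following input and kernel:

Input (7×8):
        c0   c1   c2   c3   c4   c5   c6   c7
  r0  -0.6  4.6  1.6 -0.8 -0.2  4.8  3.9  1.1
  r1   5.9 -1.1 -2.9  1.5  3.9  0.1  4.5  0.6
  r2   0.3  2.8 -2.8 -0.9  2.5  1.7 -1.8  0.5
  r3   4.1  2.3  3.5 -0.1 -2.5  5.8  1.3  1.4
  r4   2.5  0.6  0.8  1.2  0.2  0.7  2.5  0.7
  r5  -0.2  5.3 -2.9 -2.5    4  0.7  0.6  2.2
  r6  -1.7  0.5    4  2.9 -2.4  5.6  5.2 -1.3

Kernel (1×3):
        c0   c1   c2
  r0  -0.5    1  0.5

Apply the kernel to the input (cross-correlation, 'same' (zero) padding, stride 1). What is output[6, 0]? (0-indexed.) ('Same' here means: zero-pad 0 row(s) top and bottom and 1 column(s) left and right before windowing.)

-1.45

The receptive field on the zero-padded input at this output position is [0 -1.7 0.5]. Elementwise product with the kernel and sum: 0·-0.5 + -1.7·1 + 0.5·0.5.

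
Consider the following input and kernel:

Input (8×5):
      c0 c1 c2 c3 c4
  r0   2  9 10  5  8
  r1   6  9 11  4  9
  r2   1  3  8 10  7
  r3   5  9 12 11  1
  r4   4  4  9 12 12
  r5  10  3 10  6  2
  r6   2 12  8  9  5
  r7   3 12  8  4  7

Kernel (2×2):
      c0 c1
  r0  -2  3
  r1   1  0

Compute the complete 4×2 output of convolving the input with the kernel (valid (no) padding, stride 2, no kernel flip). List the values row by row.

Output[0,0]: The receptive field on the input at this output position is [2 9 / 6 9]. Elementwise product with the kernel and sum: 2·-2 + 9·3 + 6·1.

29 6
12 26
14 28
35 19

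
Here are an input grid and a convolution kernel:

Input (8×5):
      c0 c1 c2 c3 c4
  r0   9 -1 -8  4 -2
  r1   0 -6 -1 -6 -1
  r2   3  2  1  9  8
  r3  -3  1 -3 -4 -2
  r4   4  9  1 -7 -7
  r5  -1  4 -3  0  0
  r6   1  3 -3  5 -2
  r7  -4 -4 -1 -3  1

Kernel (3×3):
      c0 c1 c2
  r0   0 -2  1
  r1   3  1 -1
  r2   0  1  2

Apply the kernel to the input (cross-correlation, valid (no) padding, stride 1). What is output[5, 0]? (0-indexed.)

-8

The receptive field on the input at this output position is [-1 4 -3 / 1 3 -3 / -4 -4 -1]. Elementwise product with the kernel and sum: 4·-2 + -3·1 + 1·3 + 3·1 + -3·-1 + -4·1 + -1·2.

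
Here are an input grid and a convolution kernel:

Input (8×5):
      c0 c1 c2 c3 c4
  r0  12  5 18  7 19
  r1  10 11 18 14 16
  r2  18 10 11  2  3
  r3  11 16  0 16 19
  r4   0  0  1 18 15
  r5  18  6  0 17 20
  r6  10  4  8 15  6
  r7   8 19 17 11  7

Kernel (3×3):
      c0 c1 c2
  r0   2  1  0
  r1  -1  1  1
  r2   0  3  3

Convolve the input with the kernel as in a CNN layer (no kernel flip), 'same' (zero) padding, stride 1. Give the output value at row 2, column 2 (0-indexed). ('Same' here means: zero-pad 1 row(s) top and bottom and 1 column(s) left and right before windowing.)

The receptive field on the zero-padded input at this output position is [11 18 14 / 10 11 2 / 16 0 16]. Elementwise product with the kernel and sum: 11·2 + 18·1 + 10·-1 + 11·1 + 2·1 + 0·3 + 16·3.

91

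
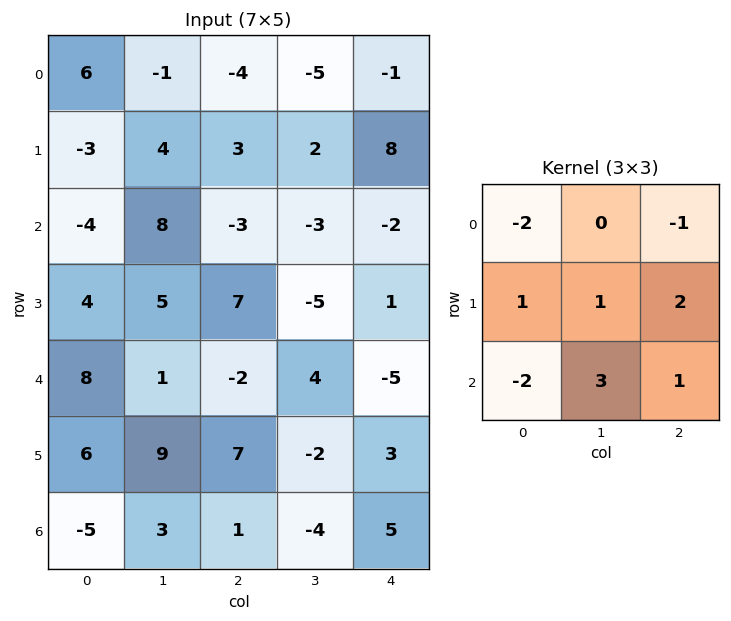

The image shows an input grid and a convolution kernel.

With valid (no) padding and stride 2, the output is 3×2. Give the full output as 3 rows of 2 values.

28 25
19 23
35 11

Output[0,0]: The receptive field on the input at this output position is [6 -1 -4 / -3 4 3 / -4 8 -3]. Elementwise product with the kernel and sum: 6·-2 + -4·-1 + -3·1 + 4·1 + 3·2 + -4·-2 + 8·3 + -3·1.
Output[0,1]: The receptive field on the input at this output position is [-4 -5 -1 / 3 2 8 / -3 -3 -2]. Elementwise product with the kernel and sum: -4·-2 + -1·-1 + 3·1 + 2·1 + 8·2 + -3·-2 + -3·3 + -2·1.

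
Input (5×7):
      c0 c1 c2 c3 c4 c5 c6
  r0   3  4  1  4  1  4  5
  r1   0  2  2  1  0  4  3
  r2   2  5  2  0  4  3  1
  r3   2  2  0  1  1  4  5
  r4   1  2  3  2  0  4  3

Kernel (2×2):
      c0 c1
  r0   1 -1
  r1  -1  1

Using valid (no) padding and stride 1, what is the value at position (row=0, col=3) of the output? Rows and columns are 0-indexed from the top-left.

2

The receptive field on the input at this output position is [4 1 / 1 0]. Elementwise product with the kernel and sum: 4·1 + 1·-1 + 1·-1 + 0·1.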